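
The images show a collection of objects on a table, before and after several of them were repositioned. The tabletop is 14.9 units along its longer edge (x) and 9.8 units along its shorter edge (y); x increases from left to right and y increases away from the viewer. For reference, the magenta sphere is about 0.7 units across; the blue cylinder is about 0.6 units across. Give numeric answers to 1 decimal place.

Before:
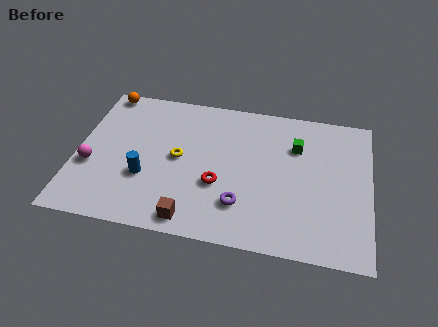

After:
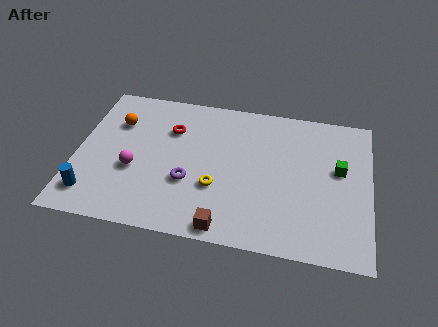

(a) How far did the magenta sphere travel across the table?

2.2

The magenta sphere moved from about (0.8, 3.7) to (3.0, 3.8), a distance of √(2.2² + 0.1²) ≈ 2.2.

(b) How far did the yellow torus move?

2.6

The yellow torus was near (5.2, 5.0) before and (7.2, 3.4) after, so it travelled √(2.0² + 1.6²) ≈ 2.6 units.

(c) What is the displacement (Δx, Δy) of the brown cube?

(1.7, -0.2)

From the two frames, the brown cube sits at roughly (6.1, 1.1) before and (7.8, 0.9) after.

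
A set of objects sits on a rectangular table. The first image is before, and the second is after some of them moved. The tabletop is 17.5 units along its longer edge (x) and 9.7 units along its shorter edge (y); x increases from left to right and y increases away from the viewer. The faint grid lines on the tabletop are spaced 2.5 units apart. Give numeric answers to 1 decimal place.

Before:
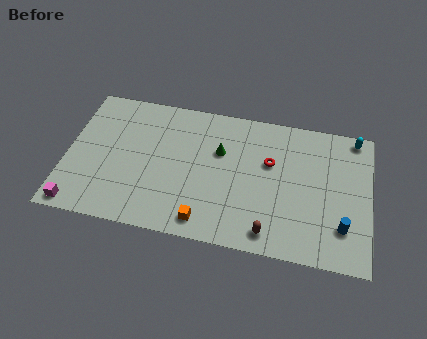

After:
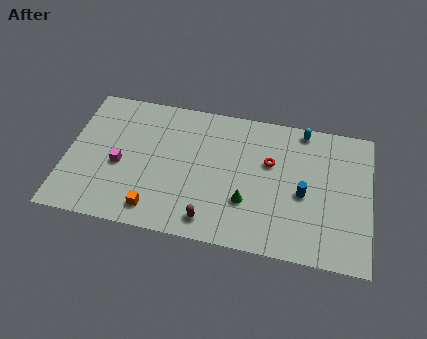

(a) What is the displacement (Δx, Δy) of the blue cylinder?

(-2.3, 1.8)

The blue cylinder was at about (16.0, 2.5) and moved to about (13.7, 4.3).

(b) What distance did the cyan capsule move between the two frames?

3.0

The cyan capsule was near (16.5, 8.8) before and (13.5, 8.8) after, so it travelled √(3.0² + 0.0²) ≈ 3.0 units.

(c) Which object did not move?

the red torus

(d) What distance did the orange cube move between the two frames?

2.9

The orange cube was near (8.2, 1.3) before and (5.3, 1.5) after, so it travelled √(2.9² + 0.2²) ≈ 2.9 units.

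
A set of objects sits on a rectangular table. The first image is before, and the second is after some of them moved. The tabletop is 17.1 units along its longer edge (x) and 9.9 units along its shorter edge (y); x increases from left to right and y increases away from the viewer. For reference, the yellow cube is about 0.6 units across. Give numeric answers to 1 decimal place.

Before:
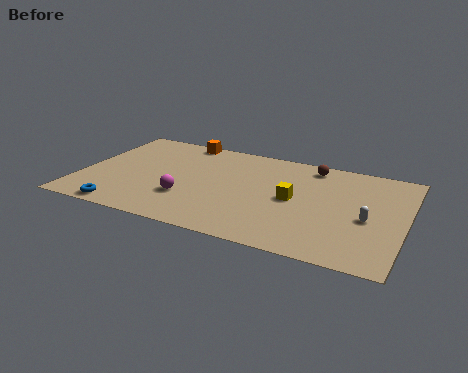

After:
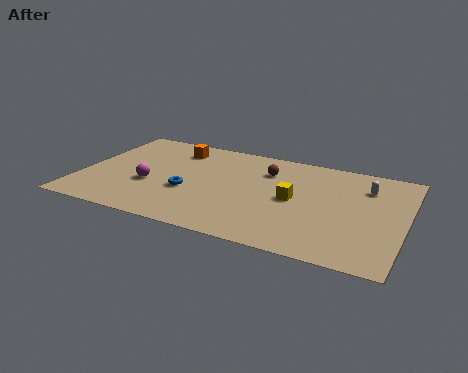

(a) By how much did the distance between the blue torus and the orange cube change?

-4.1

Before: roughly 8.5 units apart; after: 4.4. That's 4.1 units closer together.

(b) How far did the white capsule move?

3.1

The white capsule was near (15.2, 4.3) before and (14.9, 7.4) after, so it travelled √(0.3² + 3.1²) ≈ 3.1 units.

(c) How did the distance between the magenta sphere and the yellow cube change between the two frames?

+1.9

The distance was about 5.8 in the first image and 7.7 in the second, so they moved 1.9 units further apart.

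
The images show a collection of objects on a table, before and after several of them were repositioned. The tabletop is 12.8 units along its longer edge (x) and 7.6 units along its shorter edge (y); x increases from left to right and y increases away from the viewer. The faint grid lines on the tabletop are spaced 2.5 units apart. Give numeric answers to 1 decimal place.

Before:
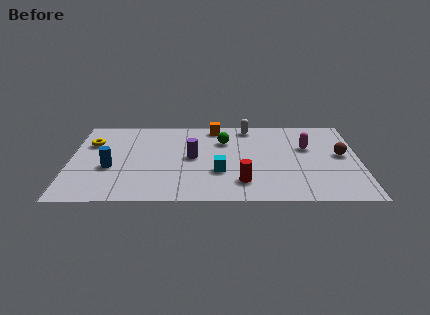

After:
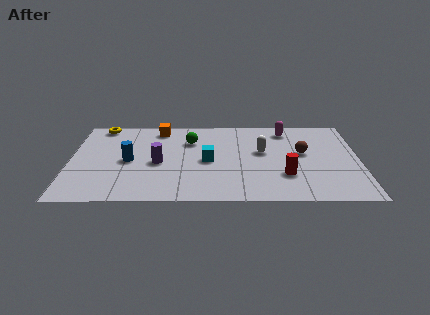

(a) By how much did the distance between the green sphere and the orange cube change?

+0.4

The distance was about 1.4 in the first image and 1.8 in the second, so they moved 0.4 units further apart.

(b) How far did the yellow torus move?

1.6

The yellow torus was near (0.9, 5.2) before and (1.3, 6.8) after, so it travelled √(0.4² + 1.6²) ≈ 1.6 units.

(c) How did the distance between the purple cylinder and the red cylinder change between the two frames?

+2.6

They were about 3.1 units apart before and 5.7 after — 2.6 units further apart.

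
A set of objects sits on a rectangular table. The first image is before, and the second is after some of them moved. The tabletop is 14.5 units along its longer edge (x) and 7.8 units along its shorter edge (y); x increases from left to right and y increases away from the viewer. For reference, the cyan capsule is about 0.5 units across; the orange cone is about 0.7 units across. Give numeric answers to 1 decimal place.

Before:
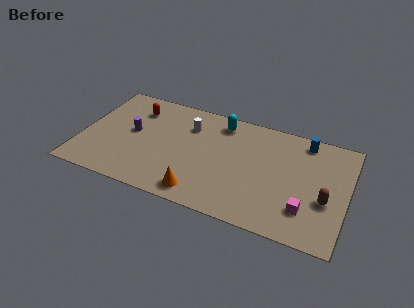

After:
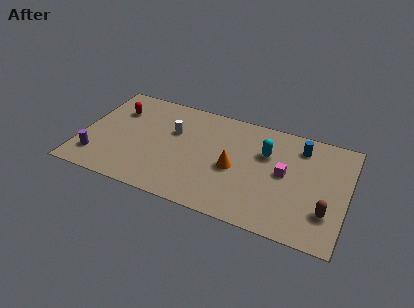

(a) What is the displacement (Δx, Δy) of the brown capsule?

(0.1, -0.8)

The brown capsule started near (13.4, 3.0) and ended near (13.5, 2.2).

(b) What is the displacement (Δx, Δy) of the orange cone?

(1.6, 2.4)

The orange cone was at about (6.8, 1.1) and moved to about (8.4, 3.5).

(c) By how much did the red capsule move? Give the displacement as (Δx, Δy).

(-1.0, -0.4)

The red capsule was at about (2.7, 6.0) and moved to about (1.7, 5.6).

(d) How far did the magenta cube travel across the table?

2.5

The magenta cube was near (12.4, 2.0) before and (11.1, 4.1) after, so it travelled √(1.3² + 2.1²) ≈ 2.5 units.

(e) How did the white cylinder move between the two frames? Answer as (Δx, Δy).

(-0.8, -0.7)

The white cylinder started near (5.7, 5.7) and ended near (4.9, 5.0).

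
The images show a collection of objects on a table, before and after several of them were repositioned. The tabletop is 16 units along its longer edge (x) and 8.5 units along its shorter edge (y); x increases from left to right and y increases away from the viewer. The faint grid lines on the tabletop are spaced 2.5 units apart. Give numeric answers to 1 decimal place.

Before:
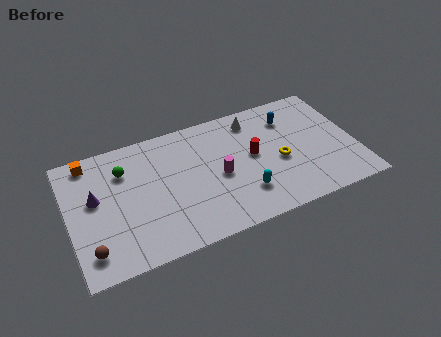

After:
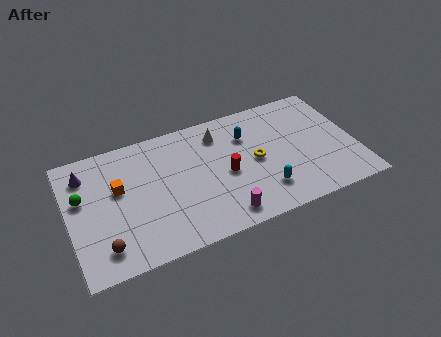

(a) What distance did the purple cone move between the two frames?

1.8

The purple cone moved from about (1.5, 4.9) to (1.1, 6.7), a distance of √(0.4² + 1.8²) ≈ 1.8.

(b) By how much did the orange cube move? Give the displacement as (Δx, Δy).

(1.4, -2.4)

The orange cube started near (1.4, 7.5) and ended near (2.8, 5.1).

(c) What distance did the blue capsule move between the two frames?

2.5

The blue capsule moved from about (12.6, 6.5) to (10.1, 6.1), a distance of √(2.5² + 0.4²) ≈ 2.5.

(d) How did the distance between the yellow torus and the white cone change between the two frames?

-0.4

The distance was about 3.6 in the first image and 3.2 in the second, so they moved 0.4 units closer together.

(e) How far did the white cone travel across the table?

2.0

From (10.6, 7.1) to (8.6, 6.8), the white cone covered √(2.0² + 0.3²) ≈ 2.0 units.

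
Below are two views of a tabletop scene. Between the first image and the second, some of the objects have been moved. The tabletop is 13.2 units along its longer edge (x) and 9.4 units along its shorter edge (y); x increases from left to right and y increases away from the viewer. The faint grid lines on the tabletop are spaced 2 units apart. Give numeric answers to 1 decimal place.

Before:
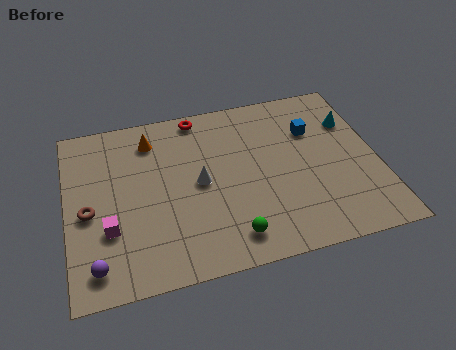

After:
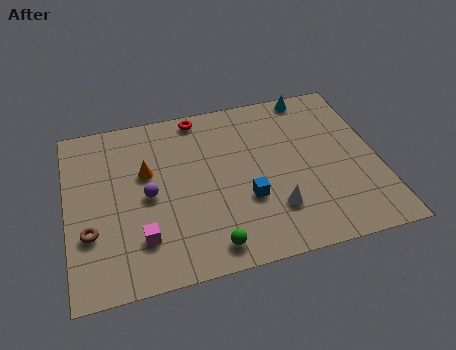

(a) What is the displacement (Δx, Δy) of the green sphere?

(-0.9, -0.3)

The green sphere was at about (6.7, 1.5) and moved to about (5.8, 1.2).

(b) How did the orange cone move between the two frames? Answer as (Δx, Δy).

(-0.3, -1.8)

From the two frames, the orange cone sits at roughly (3.7, 7.6) before and (3.4, 5.8) after.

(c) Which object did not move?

the red torus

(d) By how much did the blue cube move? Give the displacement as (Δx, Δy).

(-3.1, -3.2)

The blue cube was at about (10.6, 6.5) and moved to about (7.5, 3.3).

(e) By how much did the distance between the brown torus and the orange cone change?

-0.7

The distance was about 4.4 in the first image and 3.7 in the second, so they moved 0.7 units closer together.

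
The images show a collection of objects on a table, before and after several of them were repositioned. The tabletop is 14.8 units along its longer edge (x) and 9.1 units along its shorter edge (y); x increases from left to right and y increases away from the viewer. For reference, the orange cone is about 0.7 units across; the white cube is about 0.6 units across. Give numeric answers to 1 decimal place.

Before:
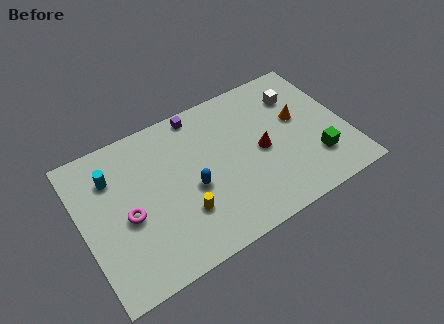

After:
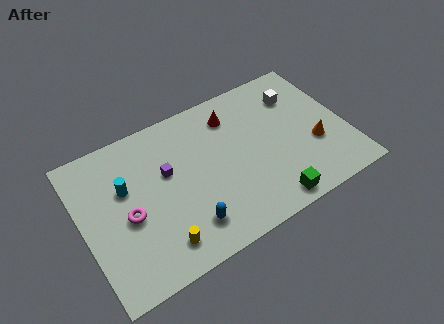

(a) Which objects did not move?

the magenta torus and the white cube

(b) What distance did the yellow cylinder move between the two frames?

1.9

The yellow cylinder was near (5.3, 2.7) before and (3.8, 1.6) after, so it travelled √(1.5² + 1.1²) ≈ 1.9 units.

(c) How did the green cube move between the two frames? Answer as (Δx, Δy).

(-2.9, -1.4)

From the two frames, the green cube sits at roughly (12.8, 2.4) before and (9.9, 1.0) after.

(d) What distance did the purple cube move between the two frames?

3.5

The purple cube was near (7.0, 8.2) before and (4.8, 5.5) after, so it travelled √(2.2² + 2.7²) ≈ 3.5 units.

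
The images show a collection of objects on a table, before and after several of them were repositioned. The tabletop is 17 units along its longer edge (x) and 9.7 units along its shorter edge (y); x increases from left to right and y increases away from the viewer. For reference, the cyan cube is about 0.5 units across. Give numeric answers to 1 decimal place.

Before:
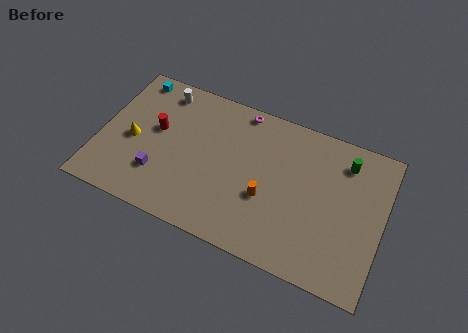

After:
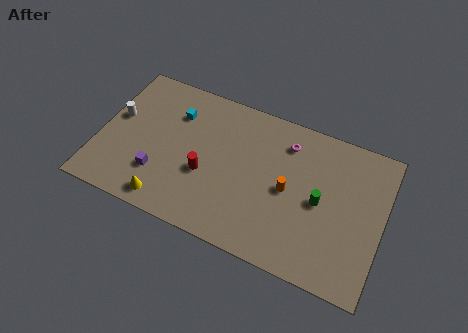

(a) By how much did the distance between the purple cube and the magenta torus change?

+1.3

Before: roughly 7.5 units apart; after: 8.8. That's 1.3 units further apart.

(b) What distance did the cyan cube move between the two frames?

3.2

The cyan cube was near (1.5, 8.6) before and (4.3, 7.1) after, so it travelled √(2.8² + 1.5²) ≈ 3.2 units.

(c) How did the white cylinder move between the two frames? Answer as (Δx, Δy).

(-2.4, -2.7)

The white cylinder was at about (3.3, 8.3) and moved to about (0.9, 5.6).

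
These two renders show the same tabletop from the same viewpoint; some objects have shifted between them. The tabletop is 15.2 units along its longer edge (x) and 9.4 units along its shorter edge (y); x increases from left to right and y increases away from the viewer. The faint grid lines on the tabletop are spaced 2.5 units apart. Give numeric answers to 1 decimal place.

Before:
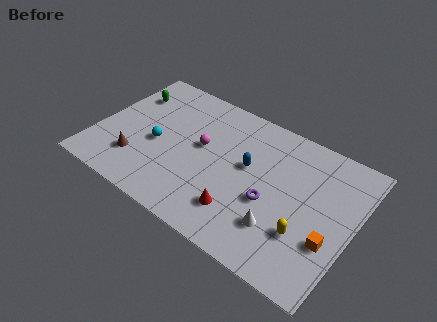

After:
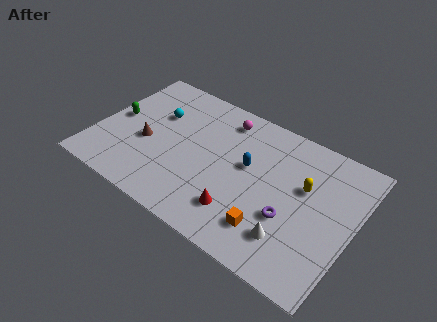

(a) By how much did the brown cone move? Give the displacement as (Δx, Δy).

(0.3, 1.5)

The brown cone was at about (2.7, 2.4) and moved to about (3.0, 3.9).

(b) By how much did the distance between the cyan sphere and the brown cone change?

+0.4

They were about 1.9 units apart before and 2.3 after — 0.4 units further apart.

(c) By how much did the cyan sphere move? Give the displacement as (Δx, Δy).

(-0.4, 2.1)

From the two frames, the cyan sphere sits at roughly (3.6, 4.1) before and (3.2, 6.2) after.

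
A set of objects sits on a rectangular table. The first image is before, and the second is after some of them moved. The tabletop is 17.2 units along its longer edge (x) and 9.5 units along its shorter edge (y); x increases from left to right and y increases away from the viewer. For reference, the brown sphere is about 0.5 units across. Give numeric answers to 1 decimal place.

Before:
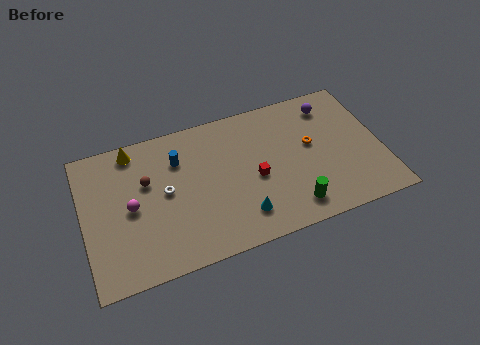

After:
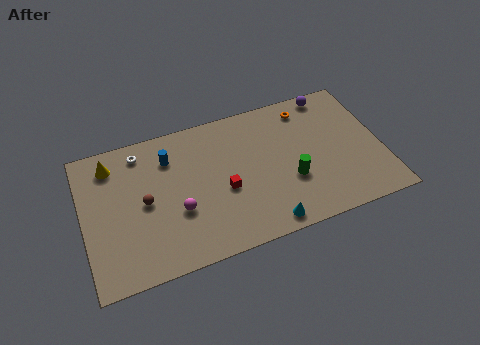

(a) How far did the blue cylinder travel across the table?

0.6

The blue cylinder was near (5.6, 6.9) before and (5.1, 7.2) after, so it travelled √(0.5² + 0.3²) ≈ 0.6 units.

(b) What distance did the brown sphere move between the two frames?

1.3

From (3.7, 6.0) to (3.5, 4.7), the brown sphere covered √(0.2² + 1.3²) ≈ 1.3 units.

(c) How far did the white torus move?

3.3

From (4.7, 5.0) to (3.5, 8.1), the white torus covered √(1.2² + 3.1²) ≈ 3.3 units.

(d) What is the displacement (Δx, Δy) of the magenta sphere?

(2.6, -1.1)

The magenta sphere was at about (2.7, 4.6) and moved to about (5.3, 3.5).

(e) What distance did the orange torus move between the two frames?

2.6

The orange torus moved from about (13.2, 5.4) to (13.2, 8.0), a distance of √(0.0² + 2.6²) ≈ 2.6.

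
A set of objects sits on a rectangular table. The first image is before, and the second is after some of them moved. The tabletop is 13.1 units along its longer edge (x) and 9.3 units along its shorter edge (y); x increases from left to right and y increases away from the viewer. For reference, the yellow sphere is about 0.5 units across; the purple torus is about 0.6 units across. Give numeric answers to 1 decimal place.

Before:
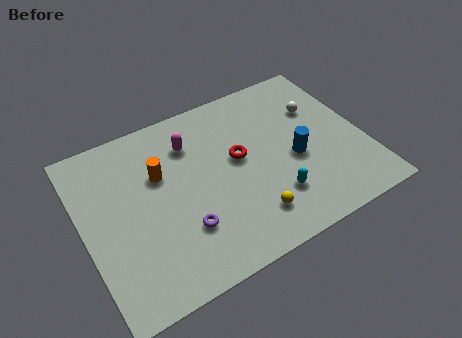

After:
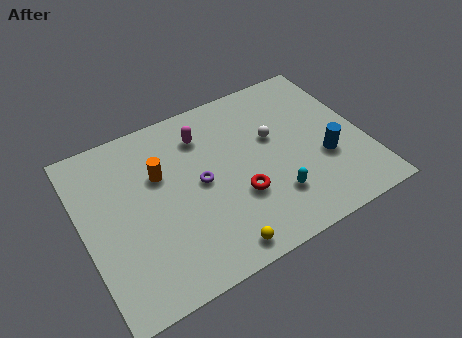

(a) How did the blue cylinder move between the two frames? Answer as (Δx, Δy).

(1.3, -0.6)

The blue cylinder started near (9.8, 4.0) and ended near (11.1, 3.4).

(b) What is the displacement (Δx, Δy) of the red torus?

(-0.3, -2.0)

The red torus was at about (7.3, 5.2) and moved to about (7.0, 3.2).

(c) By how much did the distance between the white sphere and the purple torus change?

-4.2

The distance was about 7.9 in the first image and 3.7 in the second, so they moved 4.2 units closer together.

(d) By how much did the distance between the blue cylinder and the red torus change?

+1.3

They were about 2.8 units apart before and 4.1 after — 1.3 units further apart.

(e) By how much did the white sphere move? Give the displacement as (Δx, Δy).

(-2.3, -0.7)

The white sphere started near (11.3, 6.3) and ended near (9.0, 5.6).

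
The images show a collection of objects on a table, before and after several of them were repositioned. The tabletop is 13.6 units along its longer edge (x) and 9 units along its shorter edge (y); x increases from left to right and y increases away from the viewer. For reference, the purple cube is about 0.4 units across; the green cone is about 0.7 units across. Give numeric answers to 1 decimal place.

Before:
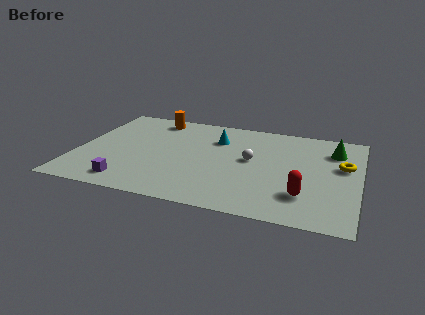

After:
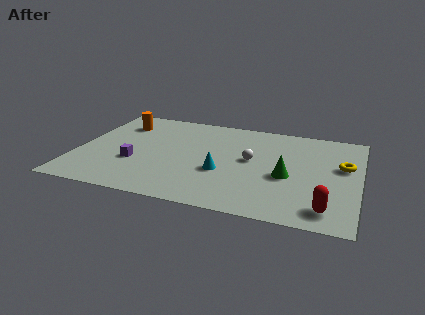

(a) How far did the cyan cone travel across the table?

3.1

From (6.6, 6.5) to (7.1, 3.4), the cyan cone covered √(0.5² + 3.1²) ≈ 3.1 units.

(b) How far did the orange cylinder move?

1.8

The orange cylinder moved from about (3.4, 7.8) to (1.8, 6.9), a distance of √(1.6² + 0.9²) ≈ 1.8.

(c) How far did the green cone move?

3.7

The green cone was near (12.3, 6.8) before and (10.2, 3.8) after, so it travelled √(2.1² + 3.0²) ≈ 3.7 units.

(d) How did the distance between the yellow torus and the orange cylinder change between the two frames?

+1.4

The distance was about 9.7 in the first image and 11.1 in the second, so they moved 1.4 units further apart.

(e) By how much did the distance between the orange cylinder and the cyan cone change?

+2.9

They were about 3.5 units apart before and 6.4 after — 2.9 units further apart.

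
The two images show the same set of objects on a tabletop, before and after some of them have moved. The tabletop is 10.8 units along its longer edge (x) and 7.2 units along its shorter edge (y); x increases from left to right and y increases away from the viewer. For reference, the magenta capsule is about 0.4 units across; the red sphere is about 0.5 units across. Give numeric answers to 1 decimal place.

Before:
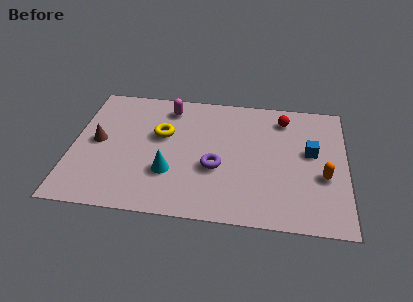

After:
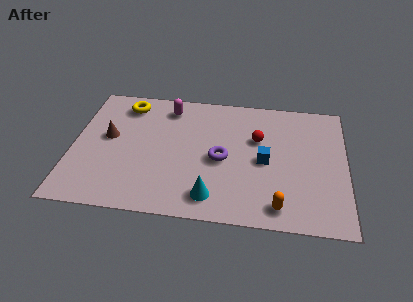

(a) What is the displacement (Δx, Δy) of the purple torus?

(0.2, 0.5)

The purple torus was at about (5.7, 2.8) and moved to about (5.9, 3.3).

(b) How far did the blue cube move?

1.9

The blue cube was near (9.4, 4.1) before and (7.6, 3.4) after, so it travelled √(1.8² + 0.7²) ≈ 1.9 units.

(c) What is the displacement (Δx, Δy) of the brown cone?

(0.4, 0.3)

The brown cone started near (1.0, 3.7) and ended near (1.4, 4.0).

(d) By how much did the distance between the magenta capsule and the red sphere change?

-0.7

The distance was about 4.6 in the first image and 3.9 in the second, so they moved 0.7 units closer together.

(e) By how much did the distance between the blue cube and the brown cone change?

-2.2

Before: roughly 8.4 units apart; after: 6.2. That's 2.2 units closer together.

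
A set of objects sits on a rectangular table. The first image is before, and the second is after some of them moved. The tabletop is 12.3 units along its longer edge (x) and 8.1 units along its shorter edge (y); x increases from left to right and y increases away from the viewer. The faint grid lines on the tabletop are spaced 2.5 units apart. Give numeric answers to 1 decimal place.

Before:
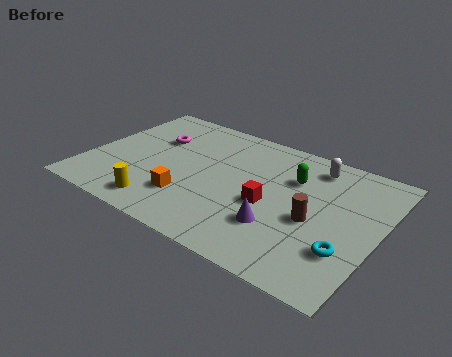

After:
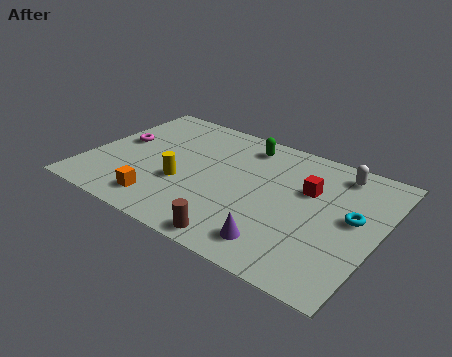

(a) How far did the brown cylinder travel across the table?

3.7

From (9.7, 3.5) to (7.1, 0.8), the brown cylinder covered √(2.6² + 2.7²) ≈ 3.7 units.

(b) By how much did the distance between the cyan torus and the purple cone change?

+1.2

Before: roughly 2.8 units apart; after: 4.0. That's 1.2 units further apart.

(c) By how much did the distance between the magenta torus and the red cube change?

+2.5

Before: roughly 5.6 units apart; after: 8.1. That's 2.5 units further apart.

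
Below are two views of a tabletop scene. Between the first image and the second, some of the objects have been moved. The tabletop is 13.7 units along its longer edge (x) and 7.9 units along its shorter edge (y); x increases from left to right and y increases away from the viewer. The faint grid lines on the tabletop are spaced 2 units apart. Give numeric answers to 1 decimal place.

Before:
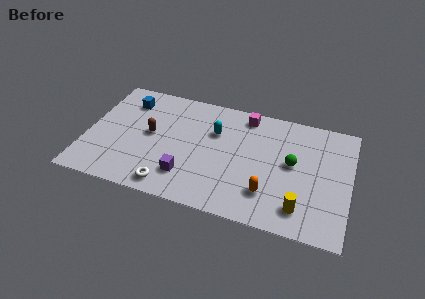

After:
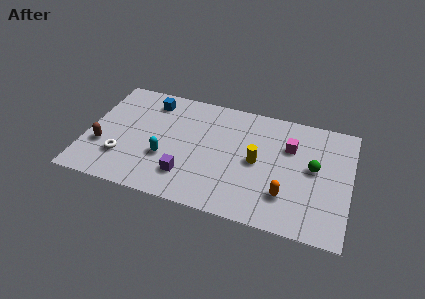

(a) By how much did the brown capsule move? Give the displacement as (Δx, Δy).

(-2.4, -1.5)

The brown capsule started near (3.3, 4.2) and ended near (0.9, 2.7).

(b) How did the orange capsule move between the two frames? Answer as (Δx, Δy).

(0.9, 0.1)

The orange capsule started near (9.6, 2.0) and ended near (10.5, 2.1).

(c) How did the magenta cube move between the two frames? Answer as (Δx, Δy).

(2.4, -1.5)

The magenta cube was at about (8.1, 6.9) and moved to about (10.5, 5.4).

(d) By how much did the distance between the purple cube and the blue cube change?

-0.4

They were about 5.5 units apart before and 5.1 after — 0.4 units closer together.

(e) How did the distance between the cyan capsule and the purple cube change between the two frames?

-2.1

The distance was about 3.6 in the first image and 1.5 in the second, so they moved 2.1 units closer together.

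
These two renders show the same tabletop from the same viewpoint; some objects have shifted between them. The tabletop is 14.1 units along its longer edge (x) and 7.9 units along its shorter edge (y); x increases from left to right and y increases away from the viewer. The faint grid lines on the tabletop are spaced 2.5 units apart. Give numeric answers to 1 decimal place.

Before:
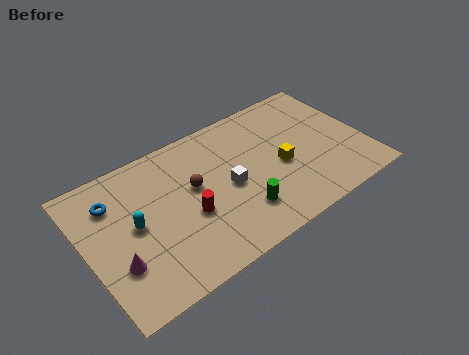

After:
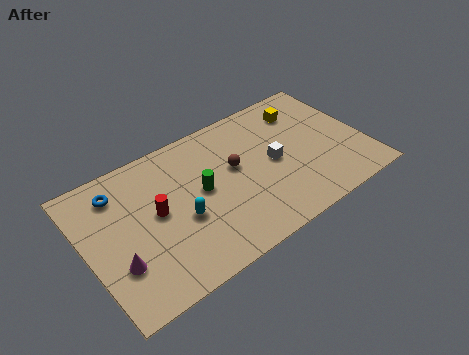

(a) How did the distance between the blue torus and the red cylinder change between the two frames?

-1.7

Before: roughly 4.3 units apart; after: 2.6. That's 1.7 units closer together.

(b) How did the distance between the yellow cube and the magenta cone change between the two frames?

+2.3

Before: roughly 8.6 units apart; after: 10.9. That's 2.3 units further apart.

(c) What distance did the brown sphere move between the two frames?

2.1

The brown sphere moved from about (5.5, 4.6) to (7.6, 4.6), a distance of √(2.1² + 0.0²) ≈ 2.1.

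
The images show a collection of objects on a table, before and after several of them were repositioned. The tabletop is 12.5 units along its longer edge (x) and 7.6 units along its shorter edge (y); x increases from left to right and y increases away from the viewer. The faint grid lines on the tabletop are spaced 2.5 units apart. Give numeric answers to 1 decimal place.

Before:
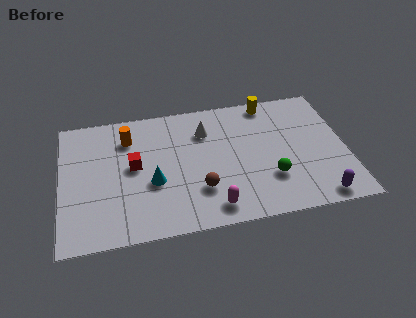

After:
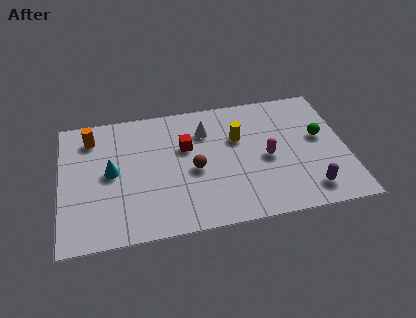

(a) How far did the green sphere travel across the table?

3.0

The green sphere was near (9.1, 2.3) before and (11.4, 4.3) after, so it travelled √(2.3² + 2.0²) ≈ 3.0 units.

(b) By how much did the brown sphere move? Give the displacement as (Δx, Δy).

(-0.2, 1.2)

The brown sphere started near (6.0, 2.2) and ended near (5.8, 3.4).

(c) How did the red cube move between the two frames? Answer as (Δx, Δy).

(2.3, 0.7)

From the two frames, the red cube sits at roughly (3.2, 4.1) before and (5.5, 4.8) after.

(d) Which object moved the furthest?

the magenta capsule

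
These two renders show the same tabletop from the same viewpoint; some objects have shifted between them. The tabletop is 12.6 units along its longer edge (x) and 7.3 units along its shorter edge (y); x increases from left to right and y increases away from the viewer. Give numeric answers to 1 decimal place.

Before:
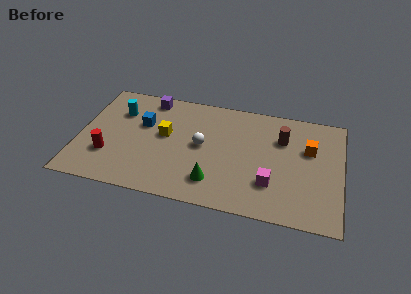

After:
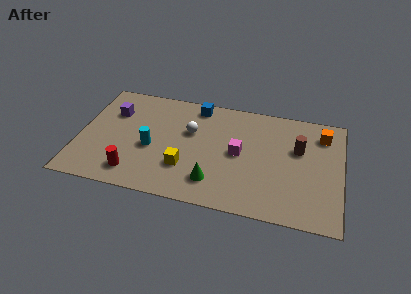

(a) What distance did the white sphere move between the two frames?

1.0

The white sphere was near (5.9, 3.8) before and (5.3, 4.6) after, so it travelled √(0.6² + 0.8²) ≈ 1.0 units.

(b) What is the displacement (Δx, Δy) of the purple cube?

(-1.7, -1.3)

The purple cube was at about (3.2, 6.4) and moved to about (1.5, 5.1).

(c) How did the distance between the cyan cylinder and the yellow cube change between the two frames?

-0.6

The distance was about 2.5 in the first image and 1.9 in the second, so they moved 0.6 units closer together.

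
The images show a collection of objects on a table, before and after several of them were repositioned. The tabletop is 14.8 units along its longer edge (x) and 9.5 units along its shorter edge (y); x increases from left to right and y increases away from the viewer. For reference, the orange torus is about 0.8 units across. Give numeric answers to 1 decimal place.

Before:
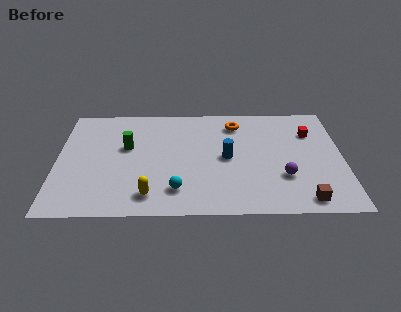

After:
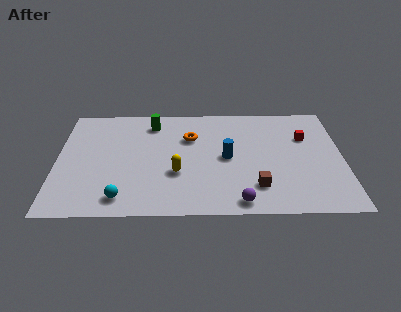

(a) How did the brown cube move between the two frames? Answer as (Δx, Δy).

(-2.4, 1.1)

The brown cube started near (12.7, 1.1) and ended near (10.3, 2.2).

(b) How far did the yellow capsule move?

2.3

The yellow capsule was near (4.8, 1.6) before and (6.2, 3.4) after, so it travelled √(1.4² + 1.8²) ≈ 2.3 units.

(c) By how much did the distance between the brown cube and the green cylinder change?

-2.4

Before: roughly 10.2 units apart; after: 7.8. That's 2.4 units closer together.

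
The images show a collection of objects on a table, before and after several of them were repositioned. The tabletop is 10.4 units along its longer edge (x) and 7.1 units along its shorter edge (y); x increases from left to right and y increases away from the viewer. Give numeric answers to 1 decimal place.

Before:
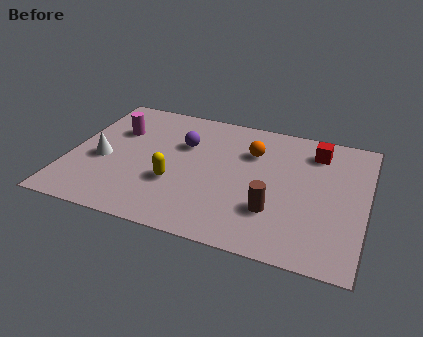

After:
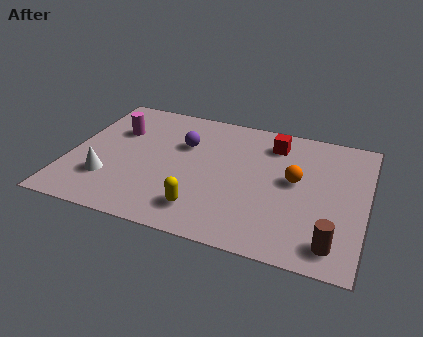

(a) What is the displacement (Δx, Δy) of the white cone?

(0.3, -1.0)

The white cone was at about (1.2, 3.0) and moved to about (1.5, 2.0).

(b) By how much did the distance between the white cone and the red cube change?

-1.2

The distance was about 7.8 in the first image and 6.6 in the second, so they moved 1.2 units closer together.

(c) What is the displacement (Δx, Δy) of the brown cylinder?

(2.1, -1.0)

The brown cylinder was at about (7.3, 2.1) and moved to about (9.4, 1.1).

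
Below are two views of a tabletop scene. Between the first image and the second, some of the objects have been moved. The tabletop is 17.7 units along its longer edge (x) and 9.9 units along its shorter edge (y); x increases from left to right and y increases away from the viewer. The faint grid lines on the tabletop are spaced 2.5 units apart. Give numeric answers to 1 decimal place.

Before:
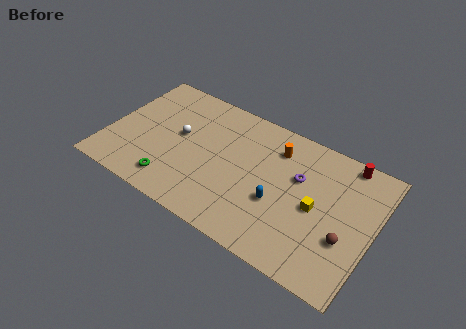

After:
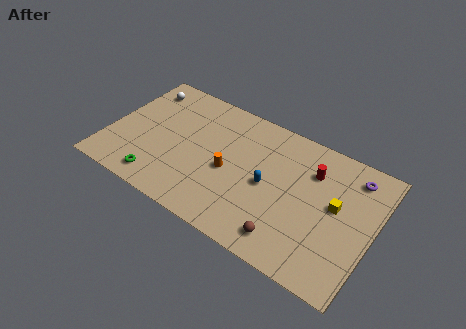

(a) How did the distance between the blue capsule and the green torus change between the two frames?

+0.5

Before: roughly 7.1 units apart; after: 7.6. That's 0.5 units further apart.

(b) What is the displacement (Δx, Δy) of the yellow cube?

(1.2, 0.8)

The yellow cube was at about (14.0, 4.7) and moved to about (15.2, 5.5).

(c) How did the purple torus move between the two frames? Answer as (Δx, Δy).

(3.4, 1.9)

From the two frames, the purple torus sits at roughly (12.6, 6.3) before and (16.0, 8.2) after.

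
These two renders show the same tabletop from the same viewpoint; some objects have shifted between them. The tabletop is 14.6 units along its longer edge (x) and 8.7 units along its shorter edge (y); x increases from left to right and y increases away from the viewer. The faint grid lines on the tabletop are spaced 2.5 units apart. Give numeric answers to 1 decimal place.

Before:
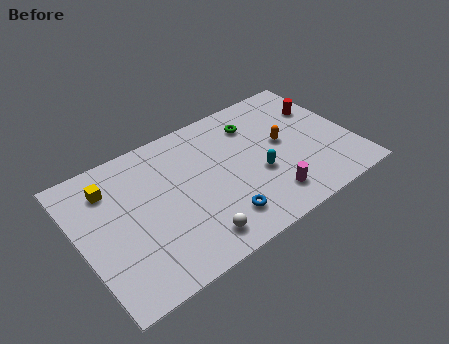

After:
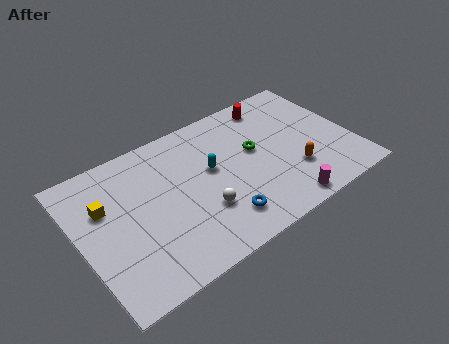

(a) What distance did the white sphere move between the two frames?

1.6

The white sphere moved from about (5.5, 1.4) to (6.2, 2.8), a distance of √(0.7² + 1.4²) ≈ 1.6.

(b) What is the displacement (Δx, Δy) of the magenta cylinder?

(0.6, -0.8)

The magenta cylinder was at about (9.6, 1.7) and moved to about (10.2, 0.9).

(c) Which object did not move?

the blue torus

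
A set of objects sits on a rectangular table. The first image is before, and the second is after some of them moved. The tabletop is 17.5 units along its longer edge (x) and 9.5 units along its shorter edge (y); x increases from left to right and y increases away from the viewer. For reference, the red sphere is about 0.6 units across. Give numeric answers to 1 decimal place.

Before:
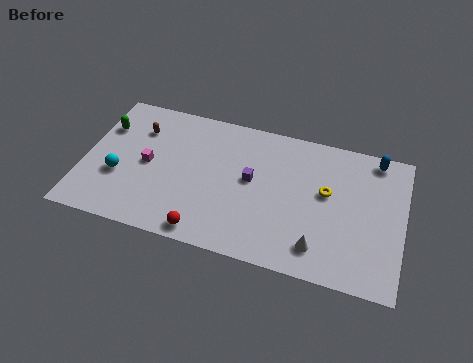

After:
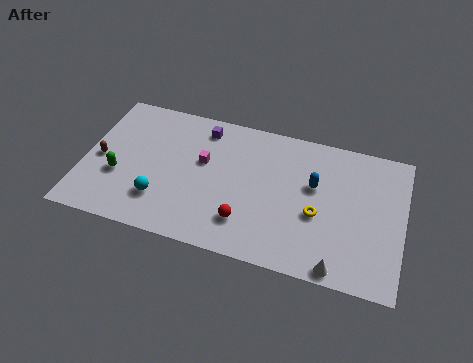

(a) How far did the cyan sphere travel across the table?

2.6

The cyan sphere was near (2.0, 3.5) before and (4.4, 2.5) after, so it travelled √(2.4² + 1.0²) ≈ 2.6 units.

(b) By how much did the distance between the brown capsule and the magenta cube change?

+3.3

They were about 2.4 units apart before and 5.7 after — 3.3 units further apart.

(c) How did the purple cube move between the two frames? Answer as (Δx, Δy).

(-2.9, 2.8)

The purple cube was at about (9.2, 5.2) and moved to about (6.3, 8.0).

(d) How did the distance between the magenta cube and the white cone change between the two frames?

-0.9

The distance was about 10.0 in the first image and 9.1 in the second, so they moved 0.9 units closer together.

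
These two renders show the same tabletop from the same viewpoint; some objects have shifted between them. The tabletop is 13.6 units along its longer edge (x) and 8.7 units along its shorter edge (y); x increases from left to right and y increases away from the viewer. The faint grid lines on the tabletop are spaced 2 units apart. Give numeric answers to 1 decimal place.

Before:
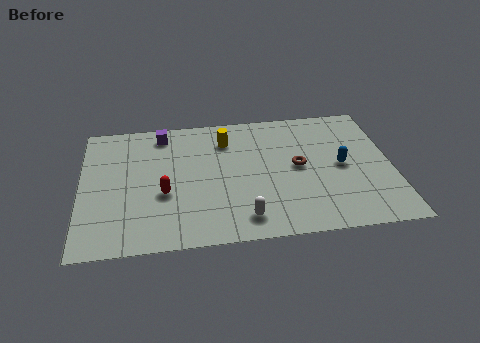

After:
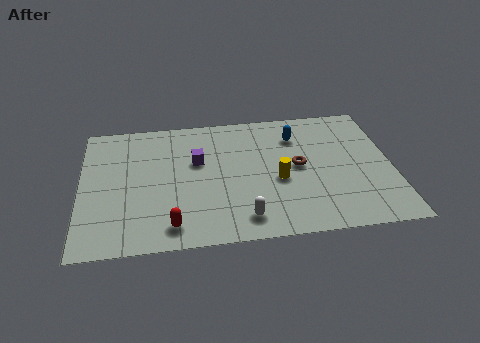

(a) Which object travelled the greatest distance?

the yellow cylinder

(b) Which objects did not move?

the brown torus and the white capsule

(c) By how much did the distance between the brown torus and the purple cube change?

-2.1

The distance was about 6.6 in the first image and 4.5 in the second, so they moved 2.1 units closer together.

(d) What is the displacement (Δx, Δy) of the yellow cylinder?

(2.2, -3.0)

From the two frames, the yellow cylinder sits at roughly (6.4, 6.7) before and (8.6, 3.7) after.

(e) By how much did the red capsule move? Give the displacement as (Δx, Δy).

(0.3, -2.1)

The red capsule started near (3.6, 3.4) and ended near (3.9, 1.3).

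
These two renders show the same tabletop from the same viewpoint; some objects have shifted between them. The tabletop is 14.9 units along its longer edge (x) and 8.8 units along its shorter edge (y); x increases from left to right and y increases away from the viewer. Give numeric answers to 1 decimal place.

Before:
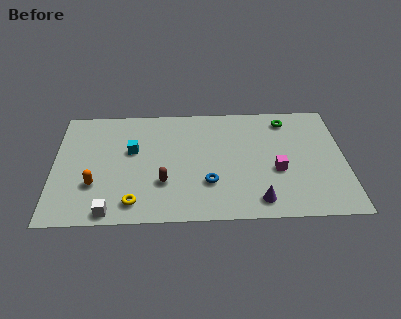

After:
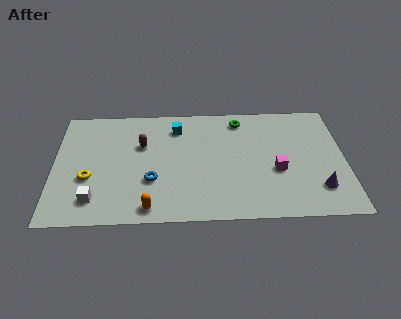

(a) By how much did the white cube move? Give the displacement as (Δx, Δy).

(-0.8, 0.9)

The white cube was at about (2.9, 0.8) and moved to about (2.1, 1.7).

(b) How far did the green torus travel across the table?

2.4

The green torus moved from about (12.0, 7.4) to (9.6, 7.5), a distance of √(2.4² + 0.1²) ≈ 2.4.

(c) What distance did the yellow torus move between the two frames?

3.0

The yellow torus was near (4.1, 1.4) before and (1.8, 3.3) after, so it travelled √(2.3² + 1.9²) ≈ 3.0 units.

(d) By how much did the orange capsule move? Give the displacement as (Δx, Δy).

(2.8, -1.8)

The orange capsule was at about (2.1, 2.8) and moved to about (4.9, 1.0).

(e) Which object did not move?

the magenta cube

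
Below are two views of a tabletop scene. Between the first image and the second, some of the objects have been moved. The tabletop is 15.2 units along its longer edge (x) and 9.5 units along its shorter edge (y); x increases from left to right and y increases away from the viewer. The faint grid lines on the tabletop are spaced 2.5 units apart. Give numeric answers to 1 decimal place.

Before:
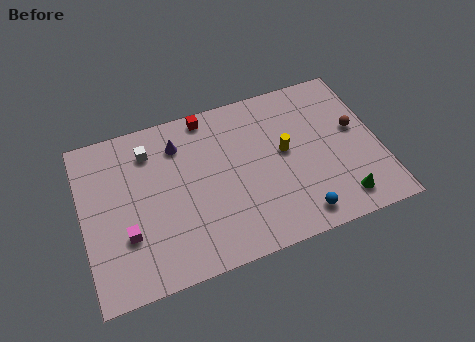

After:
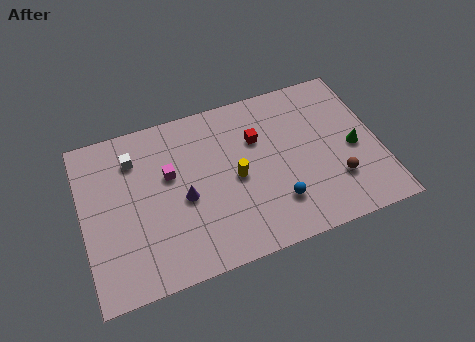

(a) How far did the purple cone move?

3.2

From (5.1, 7.4) to (5.1, 4.2), the purple cone covered √(0.0² + 3.2²) ≈ 3.2 units.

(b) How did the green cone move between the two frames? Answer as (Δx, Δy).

(1.0, 2.8)

The green cone started near (12.9, 1.5) and ended near (13.9, 4.3).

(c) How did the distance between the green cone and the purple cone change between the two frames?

-1.0

Before: roughly 9.8 units apart; after: 8.8. That's 1.0 units closer together.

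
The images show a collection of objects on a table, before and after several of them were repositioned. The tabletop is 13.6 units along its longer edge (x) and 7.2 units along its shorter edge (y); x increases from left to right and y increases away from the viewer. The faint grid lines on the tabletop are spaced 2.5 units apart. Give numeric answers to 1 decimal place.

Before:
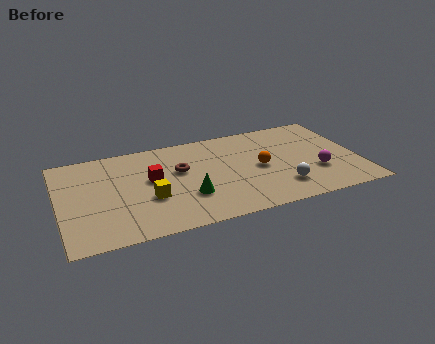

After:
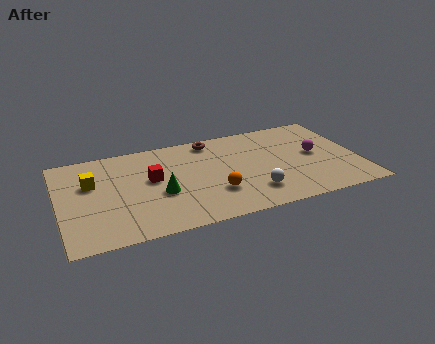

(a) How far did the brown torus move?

2.5

From (5.5, 4.4) to (7.1, 6.3), the brown torus covered √(1.6² + 1.9²) ≈ 2.5 units.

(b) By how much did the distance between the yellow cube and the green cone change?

+1.7

The distance was about 1.7 in the first image and 3.4 in the second, so they moved 1.7 units further apart.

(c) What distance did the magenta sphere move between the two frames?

1.4

From (11.6, 2.4) to (11.7, 3.8), the magenta sphere covered √(0.1² + 1.4²) ≈ 1.4 units.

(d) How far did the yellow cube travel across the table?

3.1

The yellow cube moved from about (4.0, 2.7) to (1.5, 4.6), a distance of √(2.5² + 1.9²) ≈ 3.1.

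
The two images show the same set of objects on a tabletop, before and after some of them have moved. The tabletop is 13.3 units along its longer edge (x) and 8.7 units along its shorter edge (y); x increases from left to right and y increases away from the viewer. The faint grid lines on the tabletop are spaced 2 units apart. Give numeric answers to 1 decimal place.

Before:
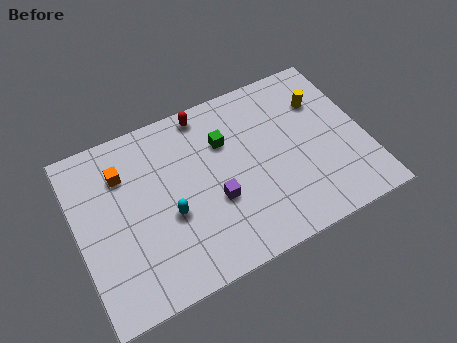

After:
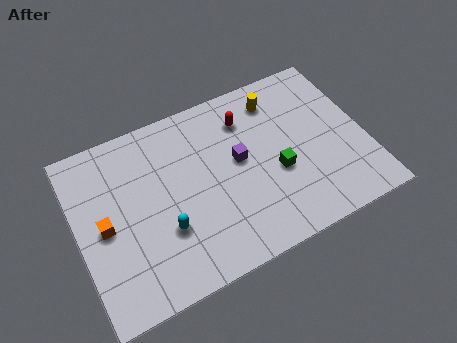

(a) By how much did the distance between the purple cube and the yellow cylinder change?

-3.0

They were about 6.1 units apart before and 3.1 after — 3.0 units closer together.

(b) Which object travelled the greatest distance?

the green cube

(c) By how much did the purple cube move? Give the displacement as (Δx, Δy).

(1.3, 1.5)

The purple cube started near (6.2, 3.3) and ended near (7.5, 4.8).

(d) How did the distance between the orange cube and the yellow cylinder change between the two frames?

-0.4

Before: roughly 9.3 units apart; after: 8.9. That's 0.4 units closer together.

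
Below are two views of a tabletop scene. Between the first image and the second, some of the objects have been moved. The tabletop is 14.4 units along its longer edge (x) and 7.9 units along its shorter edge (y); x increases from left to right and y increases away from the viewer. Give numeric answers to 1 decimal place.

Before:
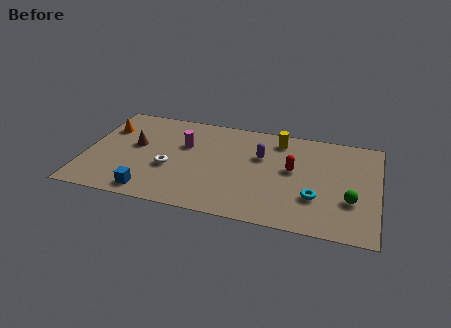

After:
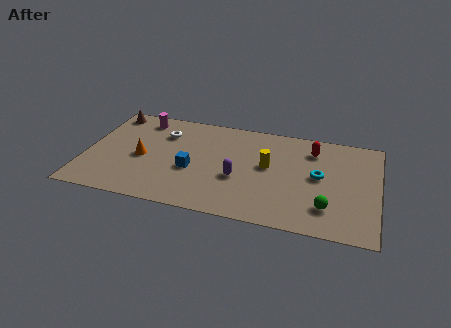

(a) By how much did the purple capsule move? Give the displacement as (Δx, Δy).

(-1.0, -2.0)

The purple capsule started near (8.6, 5.1) and ended near (7.6, 3.1).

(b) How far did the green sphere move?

1.4

The green sphere was near (13.1, 2.7) before and (12.0, 1.9) after, so it travelled √(1.1² + 0.8²) ≈ 1.4 units.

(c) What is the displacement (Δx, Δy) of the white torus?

(-0.5, 2.7)

The white torus started near (4.2, 3.1) and ended near (3.7, 5.8).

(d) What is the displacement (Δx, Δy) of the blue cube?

(1.9, 2.2)

The blue cube started near (3.4, 1.0) and ended near (5.3, 3.2).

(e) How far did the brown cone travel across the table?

2.8

The brown cone was near (2.4, 4.5) before and (0.9, 6.9) after, so it travelled √(1.5² + 2.4²) ≈ 2.8 units.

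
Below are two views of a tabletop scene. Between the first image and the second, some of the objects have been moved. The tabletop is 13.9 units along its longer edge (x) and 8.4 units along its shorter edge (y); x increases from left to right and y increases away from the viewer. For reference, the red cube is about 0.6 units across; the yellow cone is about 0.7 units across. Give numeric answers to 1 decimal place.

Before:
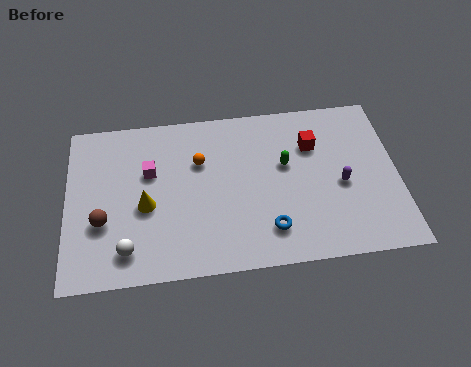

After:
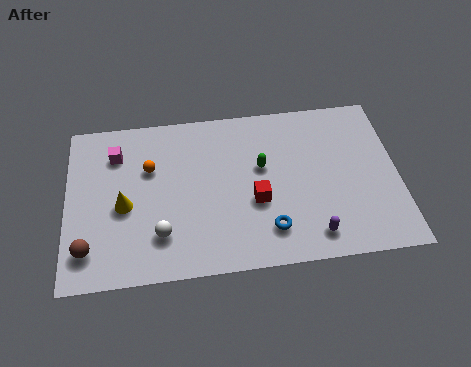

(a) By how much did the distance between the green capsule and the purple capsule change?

+1.6

They were about 2.6 units apart before and 4.2 after — 1.6 units further apart.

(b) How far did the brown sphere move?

1.4

The brown sphere was near (1.5, 3.0) before and (0.9, 1.7) after, so it travelled √(0.6² + 1.3²) ≈ 1.4 units.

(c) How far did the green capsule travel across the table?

1.0

The green capsule moved from about (9.2, 5.0) to (8.2, 5.0), a distance of √(1.0² + 0.0²) ≈ 1.0.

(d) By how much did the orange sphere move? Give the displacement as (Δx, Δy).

(-2.1, -0.1)

From the two frames, the orange sphere sits at roughly (5.6, 5.6) before and (3.5, 5.5) after.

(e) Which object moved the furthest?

the red cube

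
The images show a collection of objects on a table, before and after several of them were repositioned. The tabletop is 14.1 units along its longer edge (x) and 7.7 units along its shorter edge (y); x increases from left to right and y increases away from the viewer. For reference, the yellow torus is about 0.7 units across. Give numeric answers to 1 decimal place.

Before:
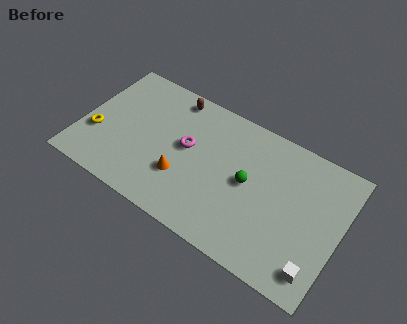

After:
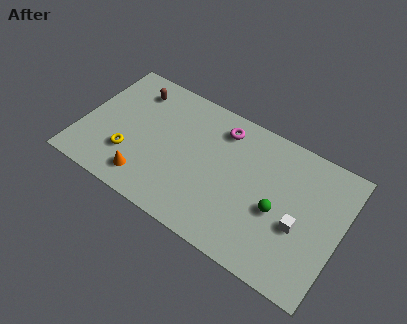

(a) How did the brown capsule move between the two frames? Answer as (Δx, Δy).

(-2.1, -0.6)

The brown capsule was at about (4.5, 6.8) and moved to about (2.4, 6.2).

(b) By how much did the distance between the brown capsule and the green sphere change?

+3.5

The distance was about 5.4 in the first image and 8.9 in the second, so they moved 3.5 units further apart.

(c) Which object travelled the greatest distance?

the magenta torus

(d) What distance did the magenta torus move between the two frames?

2.6

From (5.7, 4.3) to (7.3, 6.3), the magenta torus covered √(1.6² + 2.0²) ≈ 2.6 units.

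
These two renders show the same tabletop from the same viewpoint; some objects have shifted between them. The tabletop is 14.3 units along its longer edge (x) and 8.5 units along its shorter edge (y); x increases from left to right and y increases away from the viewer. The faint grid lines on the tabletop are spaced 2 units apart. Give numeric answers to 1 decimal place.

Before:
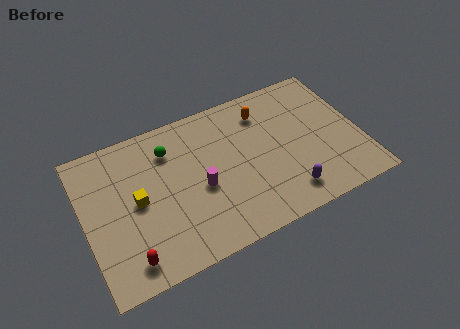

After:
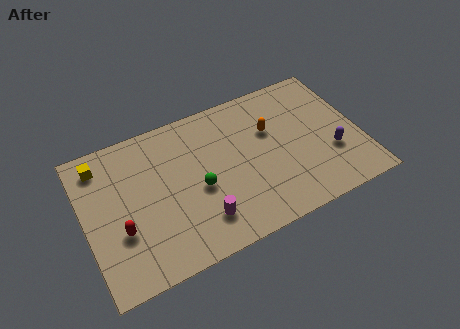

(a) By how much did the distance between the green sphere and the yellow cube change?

+2.9

They were about 2.9 units apart before and 5.8 after — 2.9 units further apart.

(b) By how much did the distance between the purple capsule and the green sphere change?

-0.5

Before: roughly 7.4 units apart; after: 6.9. That's 0.5 units closer together.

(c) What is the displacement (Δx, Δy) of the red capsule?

(-0.2, 1.7)

The red capsule started near (1.9, 1.3) and ended near (1.7, 3.0).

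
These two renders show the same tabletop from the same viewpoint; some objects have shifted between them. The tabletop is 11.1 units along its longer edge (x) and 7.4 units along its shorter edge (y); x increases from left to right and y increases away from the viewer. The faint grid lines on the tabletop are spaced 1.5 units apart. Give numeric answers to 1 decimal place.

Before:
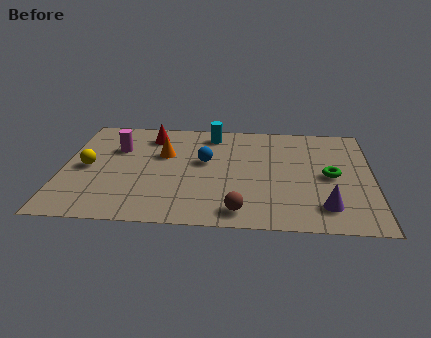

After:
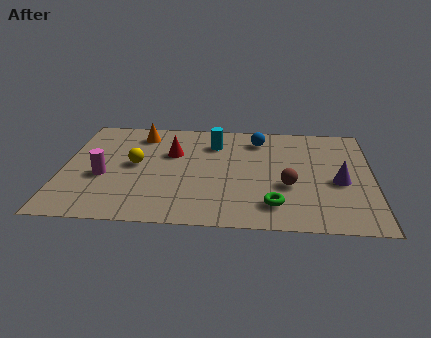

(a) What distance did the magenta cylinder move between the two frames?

2.0

The magenta cylinder was near (1.9, 5.0) before and (1.5, 3.0) after, so it travelled √(0.4² + 2.0²) ≈ 2.0 units.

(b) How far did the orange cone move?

1.7

The orange cone moved from about (3.6, 4.7) to (2.7, 6.1), a distance of √(0.9² + 1.4²) ≈ 1.7.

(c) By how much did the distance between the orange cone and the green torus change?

+0.6

They were about 6.1 units apart before and 6.7 after — 0.6 units further apart.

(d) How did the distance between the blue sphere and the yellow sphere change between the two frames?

+0.6

Before: roughly 4.3 units apart; after: 4.9. That's 0.6 units further apart.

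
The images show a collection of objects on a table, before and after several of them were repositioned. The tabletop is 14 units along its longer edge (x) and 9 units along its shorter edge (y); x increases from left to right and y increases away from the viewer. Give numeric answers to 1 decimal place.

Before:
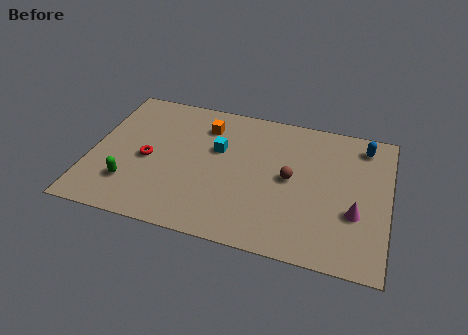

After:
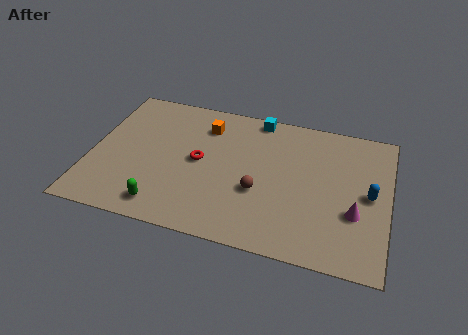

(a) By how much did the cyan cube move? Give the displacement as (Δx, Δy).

(1.7, 2.6)

The cyan cube started near (5.9, 5.6) and ended near (7.6, 8.2).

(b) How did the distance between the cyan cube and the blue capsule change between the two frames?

-0.5

Before: roughly 7.1 units apart; after: 6.6. That's 0.5 units closer together.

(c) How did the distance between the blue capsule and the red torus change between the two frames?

-2.6

They were about 10.6 units apart before and 8.0 after — 2.6 units closer together.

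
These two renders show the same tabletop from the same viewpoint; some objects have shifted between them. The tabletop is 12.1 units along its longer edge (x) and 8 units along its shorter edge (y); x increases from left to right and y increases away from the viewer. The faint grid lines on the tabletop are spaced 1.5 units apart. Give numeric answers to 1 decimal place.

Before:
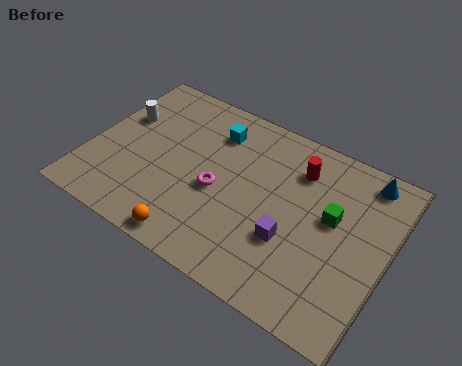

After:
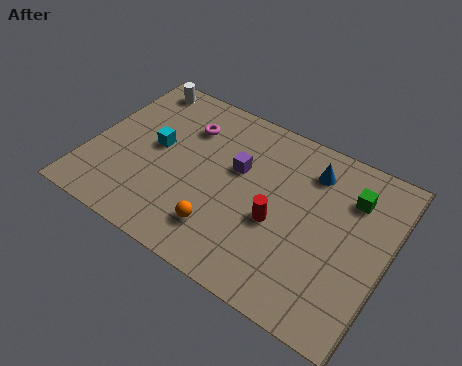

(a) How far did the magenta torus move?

2.9

The magenta torus was near (5.3, 3.5) before and (3.6, 5.9) after, so it travelled √(1.7² + 2.4²) ≈ 2.9 units.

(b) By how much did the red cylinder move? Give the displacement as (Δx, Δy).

(-0.4, -2.8)

The red cylinder started near (8.2, 6.1) and ended near (7.8, 3.3).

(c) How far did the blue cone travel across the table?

2.2

The blue cone moved from about (10.8, 7.0) to (8.7, 6.3), a distance of √(2.1² + 0.7²) ≈ 2.2.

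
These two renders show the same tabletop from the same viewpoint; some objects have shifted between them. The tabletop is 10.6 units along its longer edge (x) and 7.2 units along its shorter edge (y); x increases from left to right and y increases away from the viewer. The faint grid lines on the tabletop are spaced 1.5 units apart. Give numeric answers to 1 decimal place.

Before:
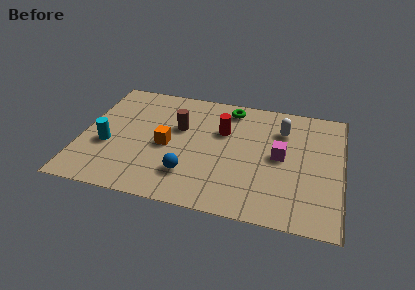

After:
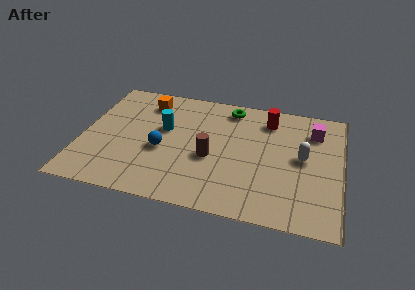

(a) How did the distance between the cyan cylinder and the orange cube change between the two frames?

-0.8

They were about 2.5 units apart before and 1.7 after — 0.8 units closer together.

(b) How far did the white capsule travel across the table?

1.7

From (8.1, 5.3) to (9.0, 3.8), the white capsule covered √(0.9² + 1.5²) ≈ 1.7 units.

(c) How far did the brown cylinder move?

2.1

The brown cylinder was near (3.9, 4.5) before and (5.3, 3.0) after, so it travelled √(1.4² + 1.5²) ≈ 2.1 units.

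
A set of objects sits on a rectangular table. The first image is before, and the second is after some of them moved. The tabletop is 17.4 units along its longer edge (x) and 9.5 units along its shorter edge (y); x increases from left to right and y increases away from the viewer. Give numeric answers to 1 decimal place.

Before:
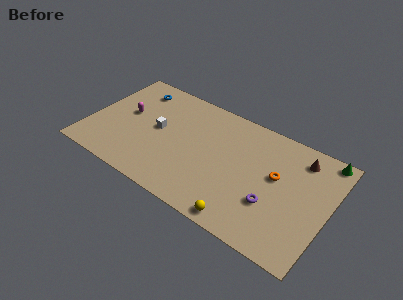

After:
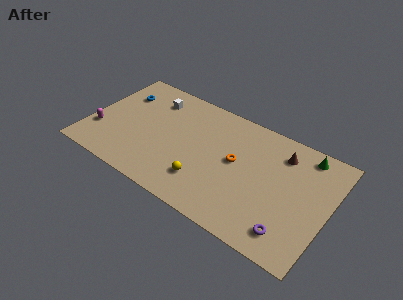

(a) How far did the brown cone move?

1.3

The brown cone moved from about (15.0, 7.8) to (13.7, 7.5), a distance of √(1.3² + 0.3²) ≈ 1.3.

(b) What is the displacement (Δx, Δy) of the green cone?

(-1.3, -0.4)

From the two frames, the green cone sits at roughly (16.6, 8.7) before and (15.3, 8.3) after.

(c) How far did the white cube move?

2.6

The white cube moved from about (4.9, 5.0) to (4.1, 7.5), a distance of √(0.8² + 2.5²) ≈ 2.6.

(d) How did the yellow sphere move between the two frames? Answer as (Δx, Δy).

(-3.1, 1.5)

From the two frames, the yellow sphere sits at roughly (11.9, 0.9) before and (8.8, 2.4) after.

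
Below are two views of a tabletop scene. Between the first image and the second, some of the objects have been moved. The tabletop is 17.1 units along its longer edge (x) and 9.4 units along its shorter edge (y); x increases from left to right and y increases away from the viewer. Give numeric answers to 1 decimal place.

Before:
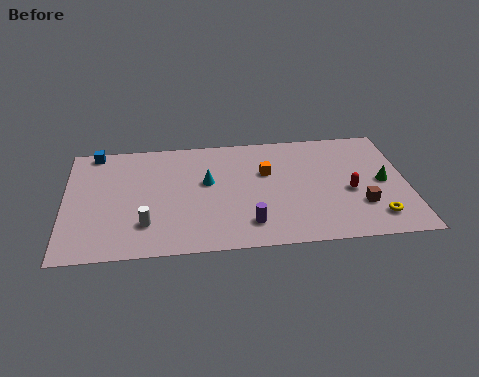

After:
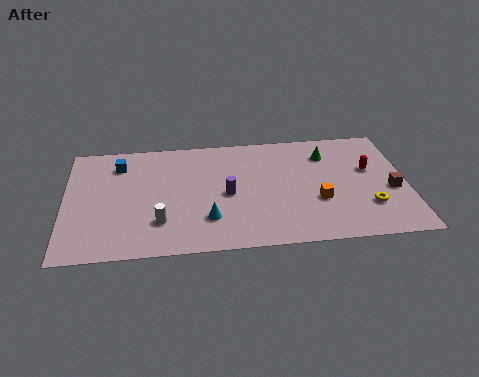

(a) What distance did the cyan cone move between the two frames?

3.0

The cyan cone was near (7.1, 5.5) before and (7.1, 2.5) after, so it travelled √(0.0² + 3.0²) ≈ 3.0 units.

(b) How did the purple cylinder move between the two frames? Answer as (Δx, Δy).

(-1.0, 2.5)

The purple cylinder started near (9.1, 1.9) and ended near (8.1, 4.4).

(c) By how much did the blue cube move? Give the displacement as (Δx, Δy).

(1.2, -1.2)

The blue cube was at about (1.5, 8.6) and moved to about (2.7, 7.4).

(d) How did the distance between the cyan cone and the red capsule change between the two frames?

+1.5

Before: roughly 7.3 units apart; after: 8.8. That's 1.5 units further apart.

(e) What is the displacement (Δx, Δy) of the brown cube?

(1.6, 1.1)

The brown cube started near (14.7, 2.8) and ended near (16.3, 3.9).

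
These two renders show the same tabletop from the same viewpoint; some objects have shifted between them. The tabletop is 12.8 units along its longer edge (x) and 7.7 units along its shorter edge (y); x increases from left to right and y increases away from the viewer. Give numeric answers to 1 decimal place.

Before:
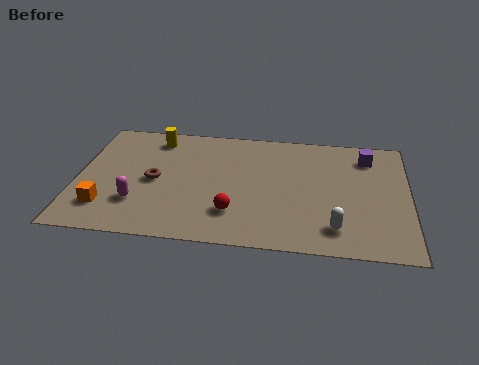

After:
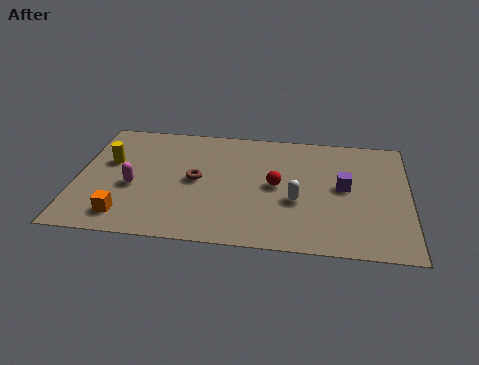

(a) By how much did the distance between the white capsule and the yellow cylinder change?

-1.2

Before: roughly 8.7 units apart; after: 7.5. That's 1.2 units closer together.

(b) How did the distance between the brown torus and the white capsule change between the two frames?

-3.3

They were about 7.3 units apart before and 4.0 after — 3.3 units closer together.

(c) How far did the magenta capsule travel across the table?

1.0

From (2.4, 2.2) to (2.2, 3.2), the magenta capsule covered √(0.2² + 1.0²) ≈ 1.0 units.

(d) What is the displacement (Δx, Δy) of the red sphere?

(1.6, 1.9)

From the two frames, the red sphere sits at roughly (6.1, 2.0) before and (7.7, 3.9) after.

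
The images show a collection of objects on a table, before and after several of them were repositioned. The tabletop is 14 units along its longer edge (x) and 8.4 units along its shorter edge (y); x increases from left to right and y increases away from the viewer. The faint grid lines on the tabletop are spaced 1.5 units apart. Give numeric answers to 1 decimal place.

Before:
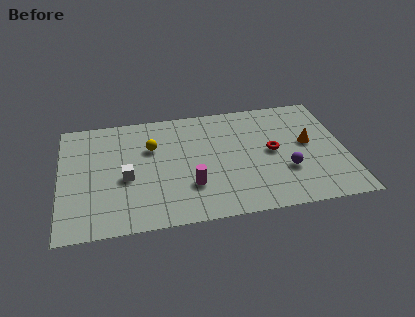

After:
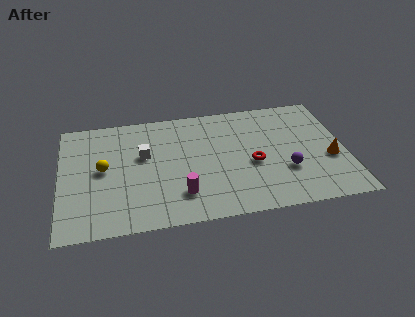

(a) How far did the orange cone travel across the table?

1.6

From (12.2, 4.6) to (13.2, 3.3), the orange cone covered √(1.0² + 1.3²) ≈ 1.6 units.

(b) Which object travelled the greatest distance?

the yellow sphere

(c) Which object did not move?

the purple sphere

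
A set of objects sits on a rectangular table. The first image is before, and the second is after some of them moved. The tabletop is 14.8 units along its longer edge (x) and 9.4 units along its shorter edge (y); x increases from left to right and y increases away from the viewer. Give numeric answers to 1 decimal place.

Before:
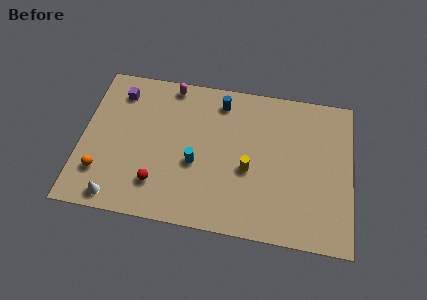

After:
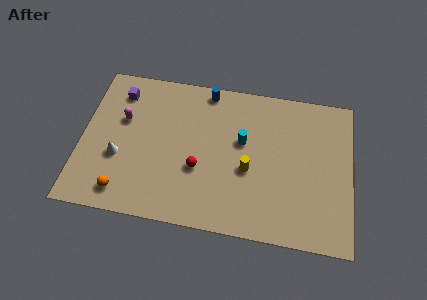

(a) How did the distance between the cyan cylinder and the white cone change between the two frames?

+2.0

Before: roughly 5.0 units apart; after: 7.0. That's 2.0 units further apart.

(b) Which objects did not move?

the yellow cylinder and the purple cube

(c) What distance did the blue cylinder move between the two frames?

1.0

From (7.5, 7.9) to (6.7, 8.5), the blue cylinder covered √(0.8² + 0.6²) ≈ 1.0 units.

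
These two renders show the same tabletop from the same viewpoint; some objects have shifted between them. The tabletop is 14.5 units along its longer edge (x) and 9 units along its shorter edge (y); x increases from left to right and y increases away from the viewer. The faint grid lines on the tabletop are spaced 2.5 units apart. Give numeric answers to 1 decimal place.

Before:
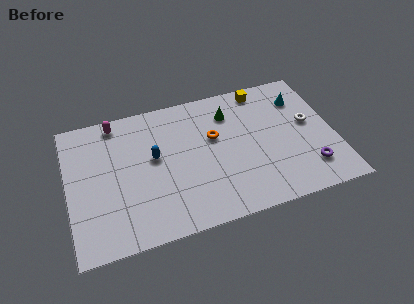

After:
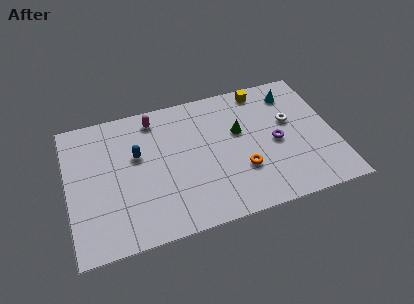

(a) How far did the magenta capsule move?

2.1

The magenta capsule moved from about (2.8, 8.0) to (4.9, 7.7), a distance of √(2.1² + 0.3²) ≈ 2.1.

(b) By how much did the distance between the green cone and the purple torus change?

-4.0

Before: roughly 6.3 units apart; after: 2.3. That's 4.0 units closer together.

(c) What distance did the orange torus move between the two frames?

2.9

The orange torus moved from about (8.0, 5.5) to (9.3, 2.9), a distance of √(1.3² + 2.6²) ≈ 2.9.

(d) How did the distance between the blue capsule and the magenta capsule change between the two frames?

-1.0

The distance was about 3.5 in the first image and 2.5 in the second, so they moved 1.0 units closer together.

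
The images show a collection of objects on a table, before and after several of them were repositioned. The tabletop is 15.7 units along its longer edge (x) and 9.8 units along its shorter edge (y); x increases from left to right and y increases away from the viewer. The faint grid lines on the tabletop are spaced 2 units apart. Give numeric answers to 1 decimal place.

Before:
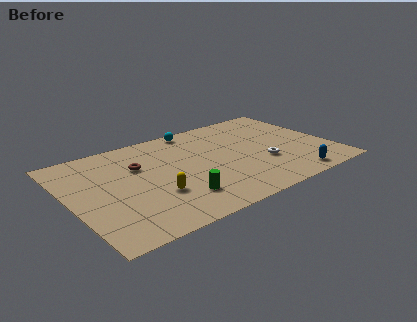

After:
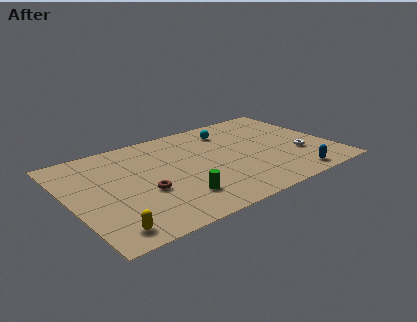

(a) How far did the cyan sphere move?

2.2

The cyan sphere moved from about (8.2, 8.9) to (10.1, 7.8), a distance of √(1.9² + 1.1²) ≈ 2.2.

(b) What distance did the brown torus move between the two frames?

2.7

The brown torus was near (4.3, 6.5) before and (4.2, 3.8) after, so it travelled √(0.1² + 2.7²) ≈ 2.7 units.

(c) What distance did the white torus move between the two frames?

2.2

The white torus was near (11.4, 3.4) before and (13.6, 3.3) after, so it travelled √(2.2² + 0.1²) ≈ 2.2 units.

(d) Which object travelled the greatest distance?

the yellow capsule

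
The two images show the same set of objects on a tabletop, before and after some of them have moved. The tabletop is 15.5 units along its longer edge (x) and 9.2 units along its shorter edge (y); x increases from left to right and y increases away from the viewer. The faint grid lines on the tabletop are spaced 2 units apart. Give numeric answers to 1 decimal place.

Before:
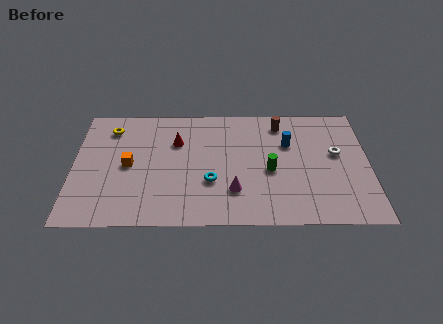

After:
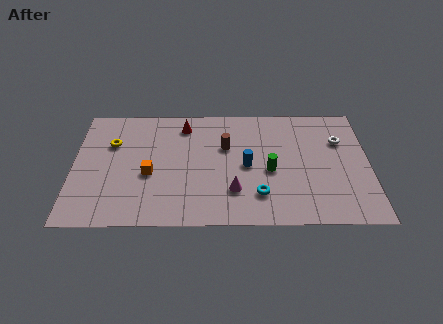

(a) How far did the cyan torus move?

2.7

The cyan torus moved from about (7.2, 3.2) to (9.7, 2.2), a distance of √(2.5² + 1.0²) ≈ 2.7.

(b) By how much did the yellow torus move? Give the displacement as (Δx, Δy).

(0.1, -1.2)

From the two frames, the yellow torus sits at roughly (1.9, 7.4) before and (2.0, 6.2) after.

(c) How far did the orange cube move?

1.3

From (2.9, 4.5) to (4.0, 3.8), the orange cube covered √(1.1² + 0.7²) ≈ 1.3 units.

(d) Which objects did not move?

the magenta cone and the green cylinder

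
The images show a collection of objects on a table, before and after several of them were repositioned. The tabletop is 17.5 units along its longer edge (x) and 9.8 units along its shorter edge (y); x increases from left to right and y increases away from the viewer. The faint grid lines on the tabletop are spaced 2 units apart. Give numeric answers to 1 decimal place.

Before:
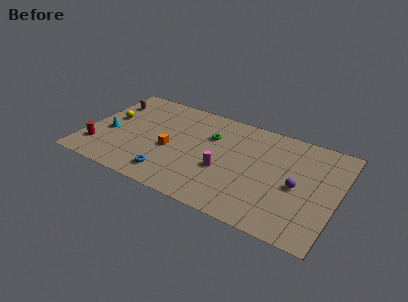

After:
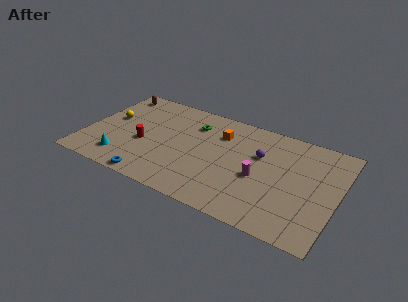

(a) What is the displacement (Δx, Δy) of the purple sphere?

(-2.8, 1.8)

The purple sphere started near (14.8, 4.5) and ended near (12.0, 6.3).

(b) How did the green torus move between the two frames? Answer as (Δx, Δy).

(-1.3, 0.7)

From the two frames, the green torus sits at roughly (8.5, 6.7) before and (7.2, 7.4) after.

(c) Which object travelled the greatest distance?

the orange cube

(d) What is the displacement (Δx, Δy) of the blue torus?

(-1.1, -0.9)

The blue torus was at about (6.3, 1.7) and moved to about (5.2, 0.8).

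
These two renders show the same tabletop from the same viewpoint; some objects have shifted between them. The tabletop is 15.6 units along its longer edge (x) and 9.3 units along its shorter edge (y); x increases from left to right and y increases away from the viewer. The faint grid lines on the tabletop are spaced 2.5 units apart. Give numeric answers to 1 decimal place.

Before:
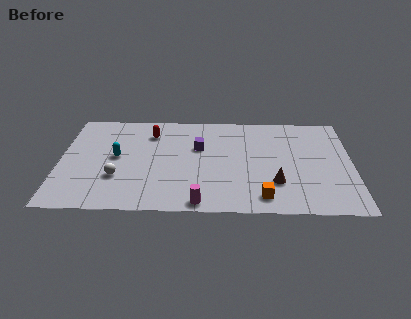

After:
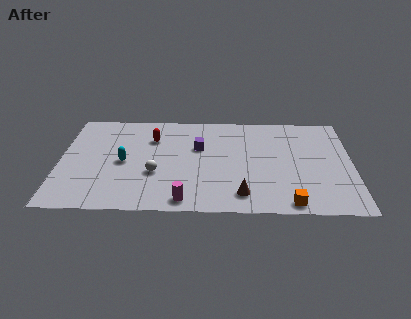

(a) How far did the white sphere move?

2.0

From (3.1, 3.0) to (5.1, 3.4), the white sphere covered √(2.0² + 0.4²) ≈ 2.0 units.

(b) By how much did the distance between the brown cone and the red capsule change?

-1.1

The distance was about 8.1 in the first image and 7.0 in the second, so they moved 1.1 units closer together.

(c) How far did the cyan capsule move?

0.6

The cyan capsule was near (3.0, 4.9) before and (3.4, 4.4) after, so it travelled √(0.4² + 0.5²) ≈ 0.6 units.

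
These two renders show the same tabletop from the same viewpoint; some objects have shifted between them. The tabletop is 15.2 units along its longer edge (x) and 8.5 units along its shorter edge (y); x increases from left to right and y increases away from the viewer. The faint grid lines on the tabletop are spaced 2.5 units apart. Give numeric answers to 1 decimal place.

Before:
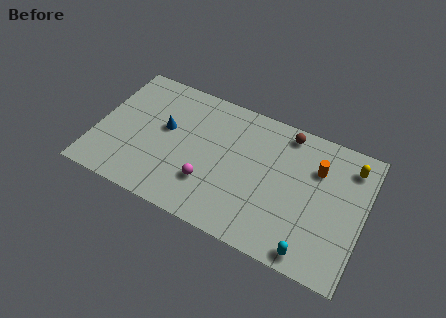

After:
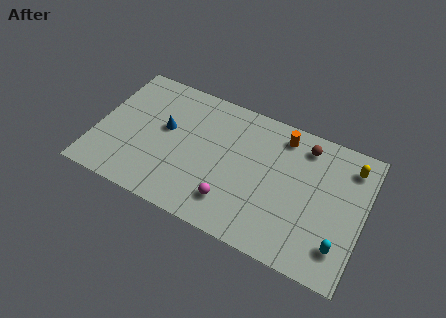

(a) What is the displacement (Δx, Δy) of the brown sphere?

(1.1, -0.4)

The brown sphere was at about (10.5, 7.5) and moved to about (11.6, 7.1).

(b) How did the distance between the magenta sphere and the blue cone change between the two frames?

+1.5

The distance was about 3.7 in the first image and 5.2 in the second, so they moved 1.5 units further apart.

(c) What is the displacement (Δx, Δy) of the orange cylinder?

(-2.1, 1.2)

From the two frames, the orange cylinder sits at roughly (12.4, 6.0) before and (10.3, 7.2) after.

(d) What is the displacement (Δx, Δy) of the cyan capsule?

(1.5, 1.0)

From the two frames, the cyan capsule sits at roughly (12.6, 0.9) before and (14.1, 1.9) after.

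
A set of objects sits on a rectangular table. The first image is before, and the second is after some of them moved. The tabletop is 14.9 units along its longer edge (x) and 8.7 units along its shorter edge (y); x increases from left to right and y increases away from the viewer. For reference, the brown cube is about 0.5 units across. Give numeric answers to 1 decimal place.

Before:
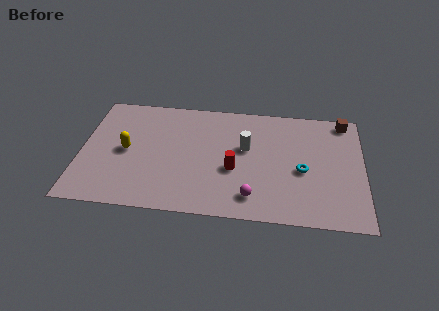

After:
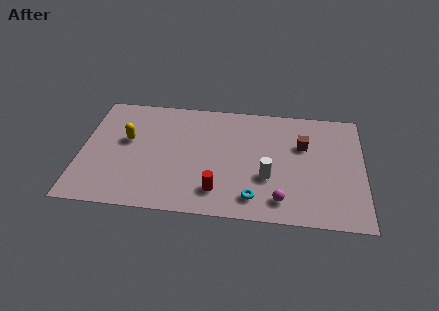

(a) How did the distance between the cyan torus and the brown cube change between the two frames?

+0.3

Before: roughly 4.6 units apart; after: 4.9. That's 0.3 units further apart.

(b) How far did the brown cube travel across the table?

3.0

The brown cube moved from about (13.9, 7.8) to (11.7, 5.7), a distance of √(2.2² + 2.1²) ≈ 3.0.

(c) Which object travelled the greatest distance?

the cyan torus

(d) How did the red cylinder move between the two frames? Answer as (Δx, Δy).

(-0.8, -1.7)

The red cylinder was at about (8.1, 3.5) and moved to about (7.3, 1.8).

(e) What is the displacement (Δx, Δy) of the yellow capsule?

(0.0, 0.8)

The yellow capsule started near (2.4, 4.3) and ended near (2.4, 5.1).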